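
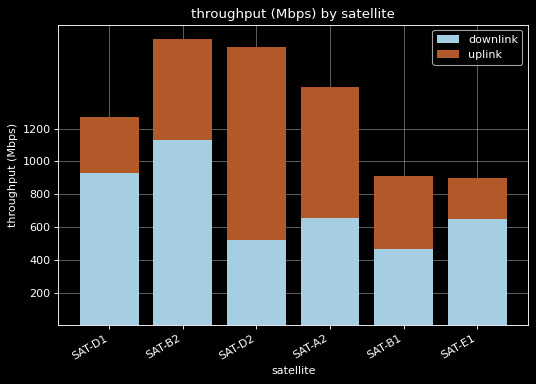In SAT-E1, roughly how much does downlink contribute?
≈ 600

downlink top ≈ 600, bottom ≈ 0; segment ≈ 600.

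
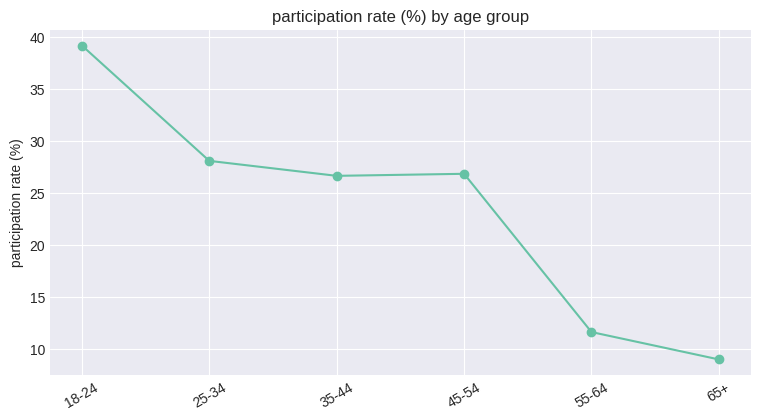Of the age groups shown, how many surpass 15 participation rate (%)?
Above 15: 18-24, 25-34, 35-44, 45-54.

4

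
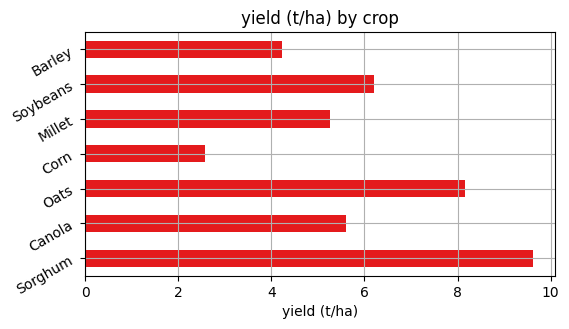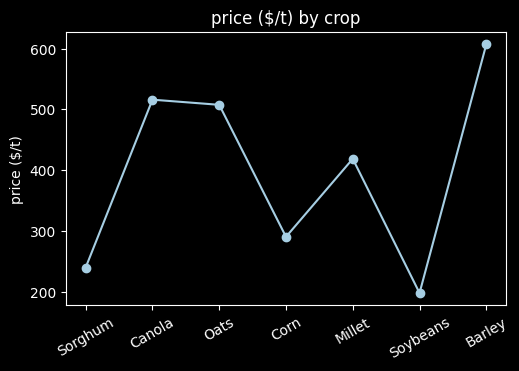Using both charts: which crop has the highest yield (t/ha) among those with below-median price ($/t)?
Chart 2 median price ($/t) ≈ 400; below-median crops: Sorghum, Corn, Soybeans. Among those, Sorghum has the highest yield (t/ha) (≈ 10).

Sorghum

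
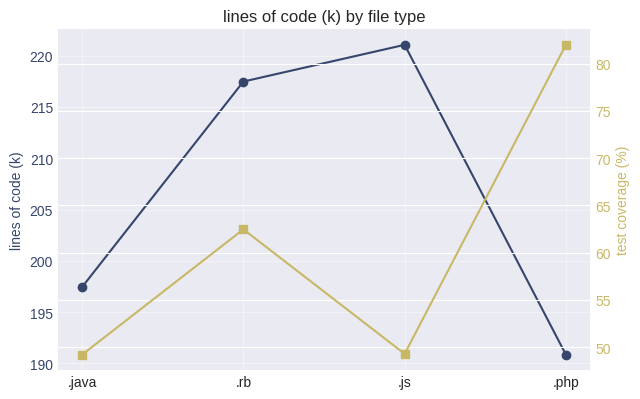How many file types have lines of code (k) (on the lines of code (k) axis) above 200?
2

Above 200: .rb, .js.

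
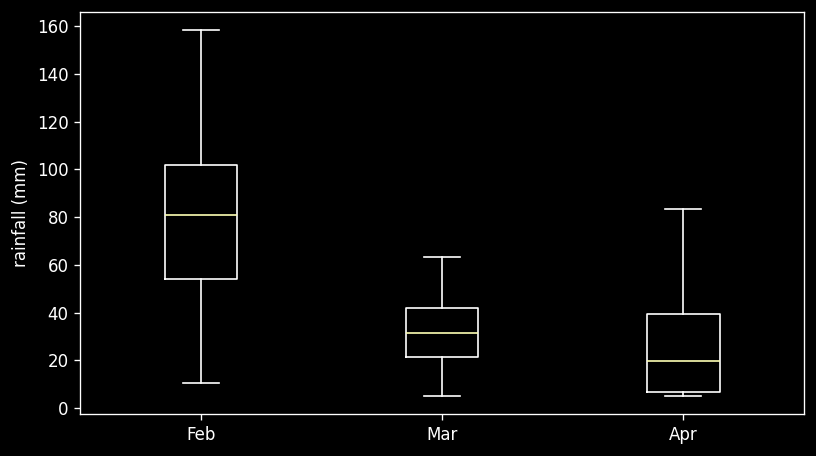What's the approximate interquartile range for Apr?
≈ 35

Q3 ≈ 40, Q1 ≈ 5; IQR ≈ 35.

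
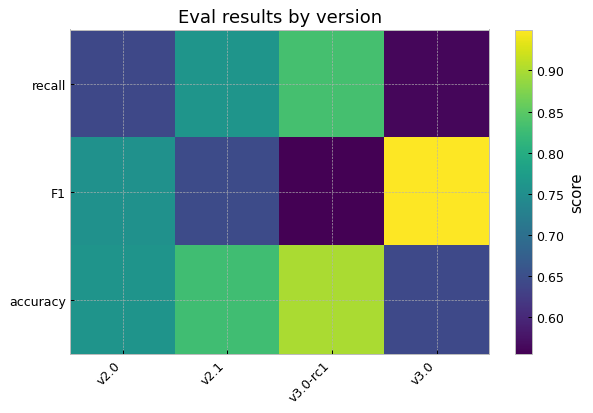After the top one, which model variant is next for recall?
Top 3 for recall: v3.0-rc1 ≈ 0.85, v2.1 ≈ 0.75, v2.0 ≈ 0.65.

v2.1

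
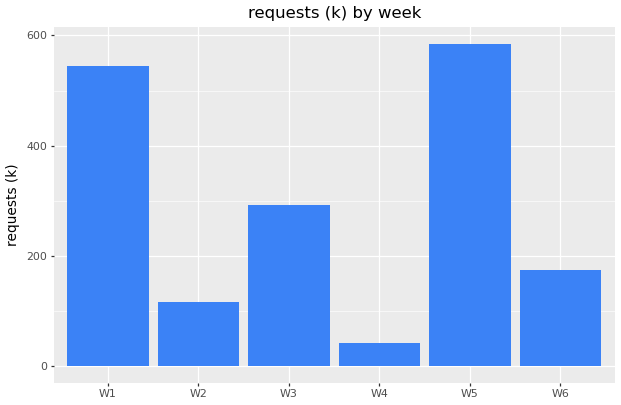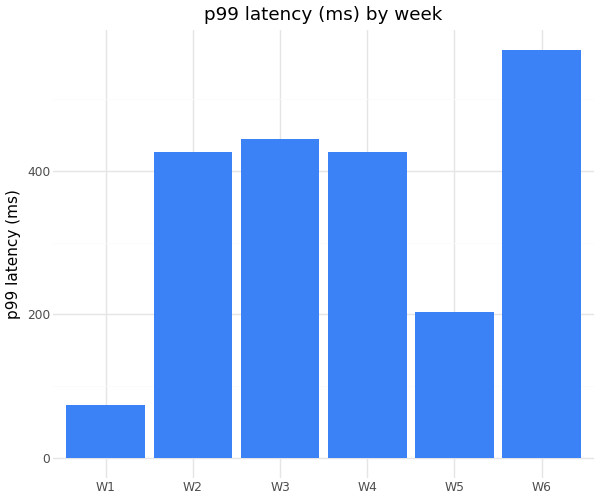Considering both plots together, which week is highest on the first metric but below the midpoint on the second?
Chart 2 median p99 latency (ms) ≈ 400; below-median weeks: W1, W4, W5. Among those, W5 has the highest requests (k) (≈ 600).

W5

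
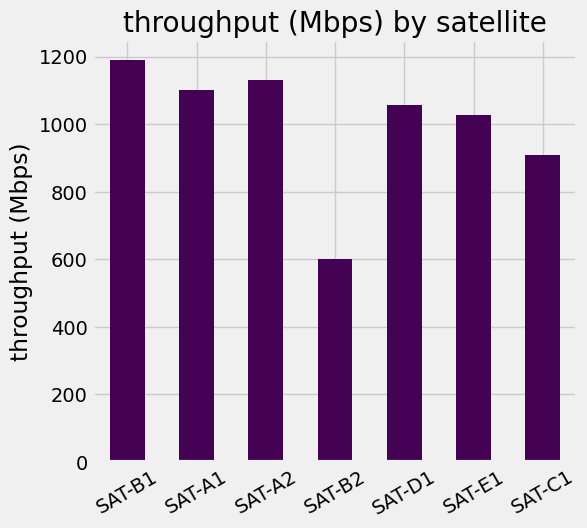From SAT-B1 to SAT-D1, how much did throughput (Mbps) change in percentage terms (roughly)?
≈ -8.3%

SAT-B1 ≈ 1200, SAT-D1 ≈ 1100; (1100 − 1200) / 1200 ≈ -8.3%.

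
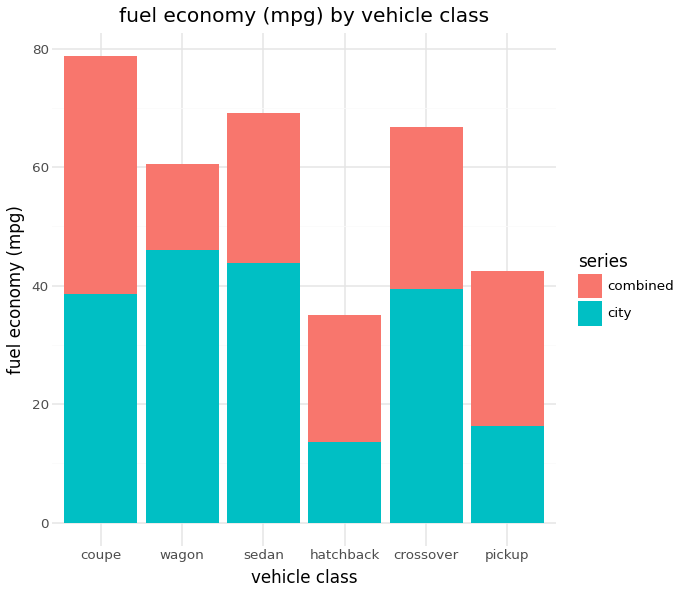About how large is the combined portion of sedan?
combined top ≈ 70, bottom ≈ 40; segment ≈ 30.

≈ 30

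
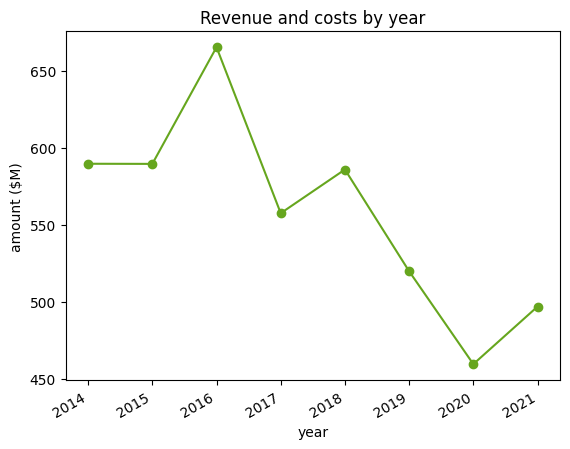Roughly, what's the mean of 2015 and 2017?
(580 + 560) / 2 ≈ 570.

≈ 570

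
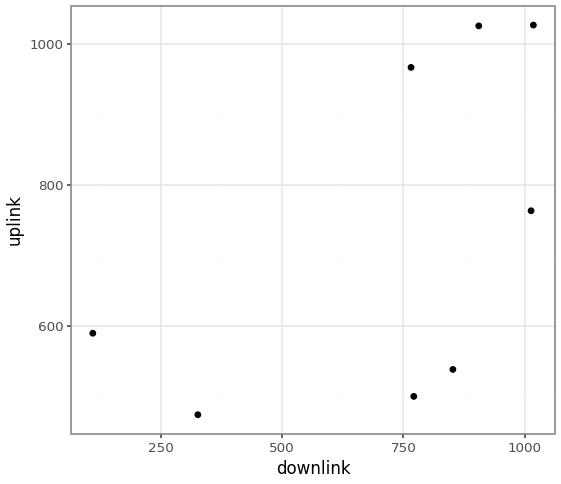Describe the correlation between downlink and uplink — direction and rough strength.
positive, moderate

Points are positively correlated; moderate (|r| ≈ 0.6).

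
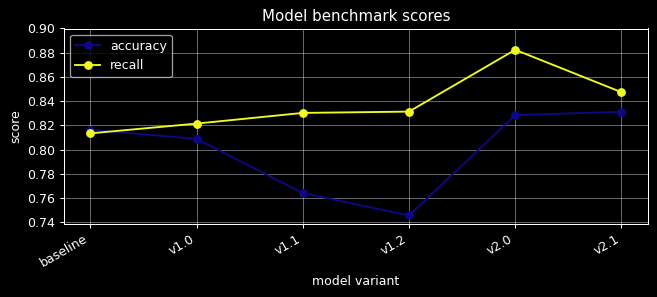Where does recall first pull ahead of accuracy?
v1.0

baseline: recall ≈ 0.82 vs accuracy ≈ 0.82 (not yet); v1.0: recall ≈ 0.82 vs accuracy ≈ 0.80 (first crossover).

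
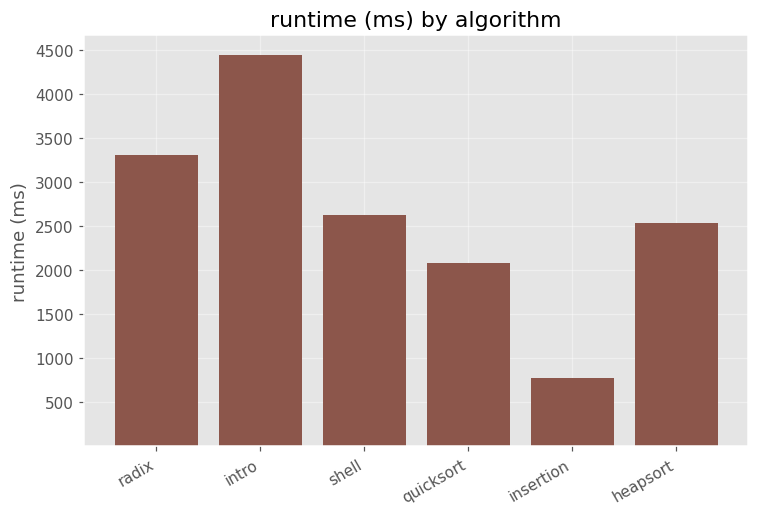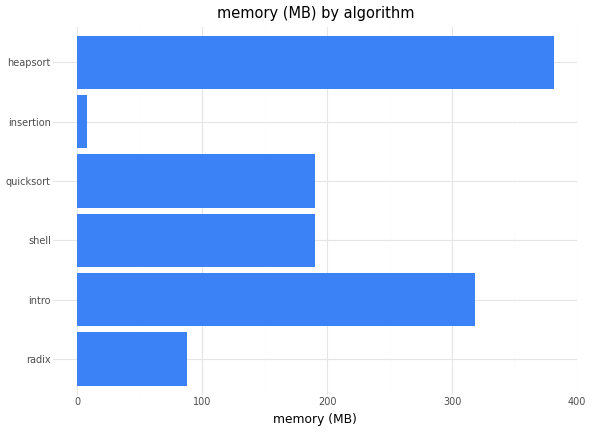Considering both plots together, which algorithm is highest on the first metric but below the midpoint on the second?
radix

Chart 2 median memory (MB) ≈ 200; below-median algorithms: radix, shell, insertion. Among those, radix has the highest runtime (ms) (≈ 3500).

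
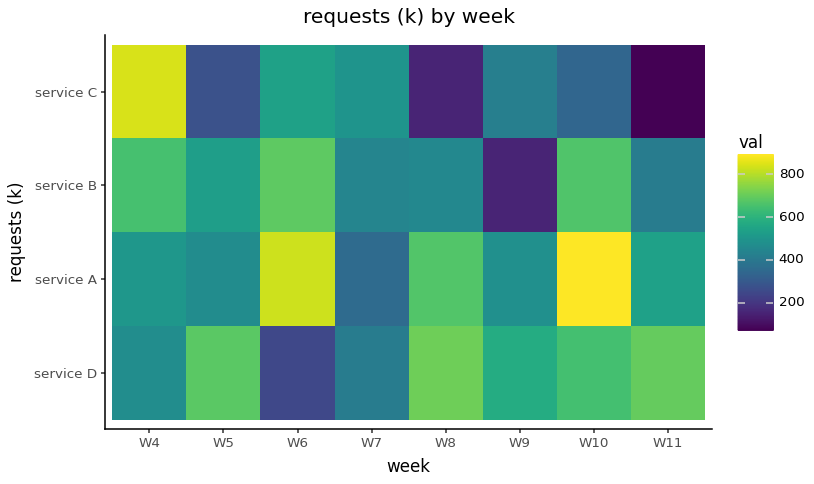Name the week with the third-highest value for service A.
W8

Top 4 for service A: W10 ≈ 900, W6 ≈ 800, W8 ≈ 700, W11 ≈ 500.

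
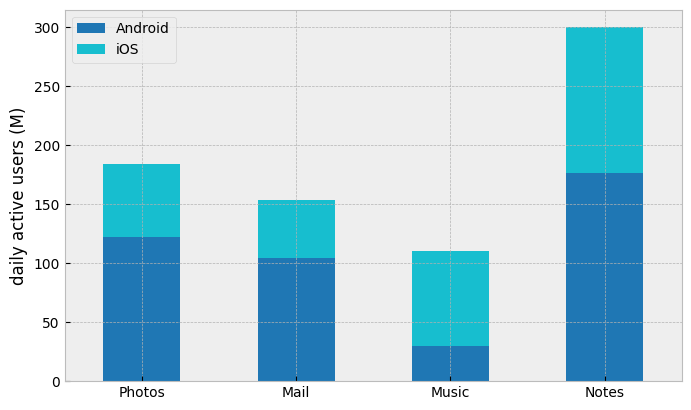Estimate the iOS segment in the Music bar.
iOS top ≈ 100, bottom ≈ 25; segment ≈ 75.

≈ 75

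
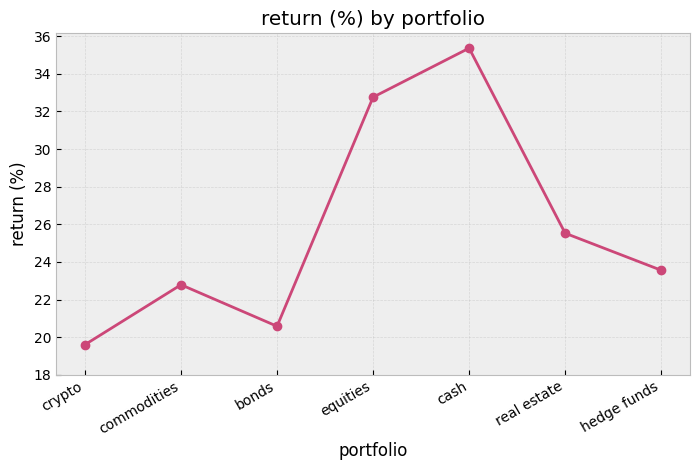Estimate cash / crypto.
≈ 1.8×

cash ≈ 36, crypto ≈ 20; 36/20 ≈ 1.8.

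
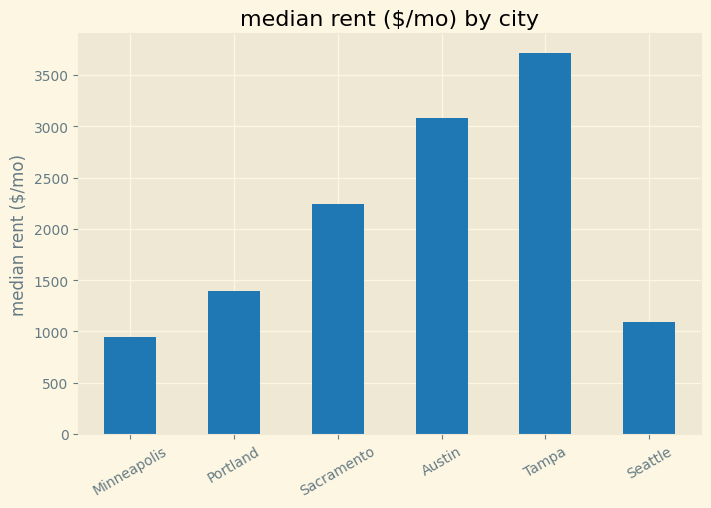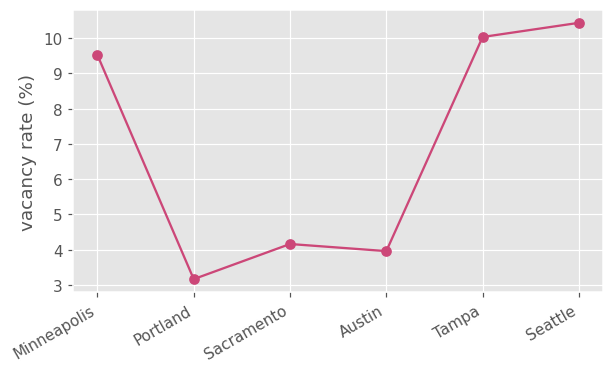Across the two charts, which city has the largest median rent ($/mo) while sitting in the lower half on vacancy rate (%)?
Chart 2 median vacancy rate (%) ≈ 7; below-median cities: Portland, Sacramento, Austin. Among those, Austin has the highest median rent ($/mo) (≈ 3000).

Austin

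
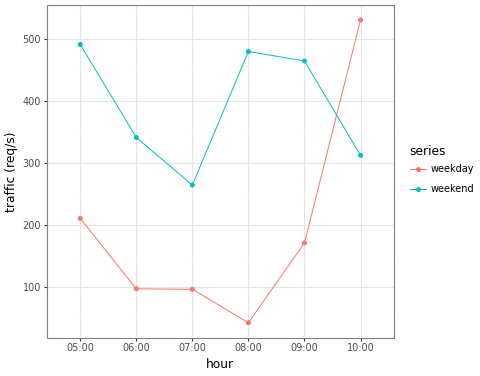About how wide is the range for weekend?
Max 05:00 ≈ 500, min 07:00 ≈ 250; range ≈ 250.

≈ 250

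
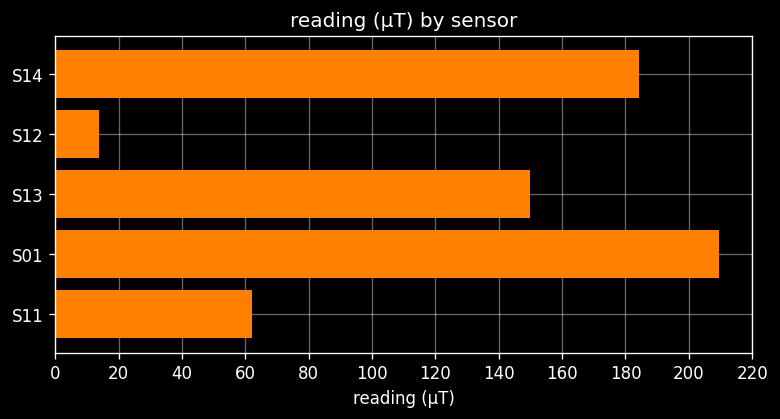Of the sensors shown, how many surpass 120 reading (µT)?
Above 120: S14, S13, S01.

3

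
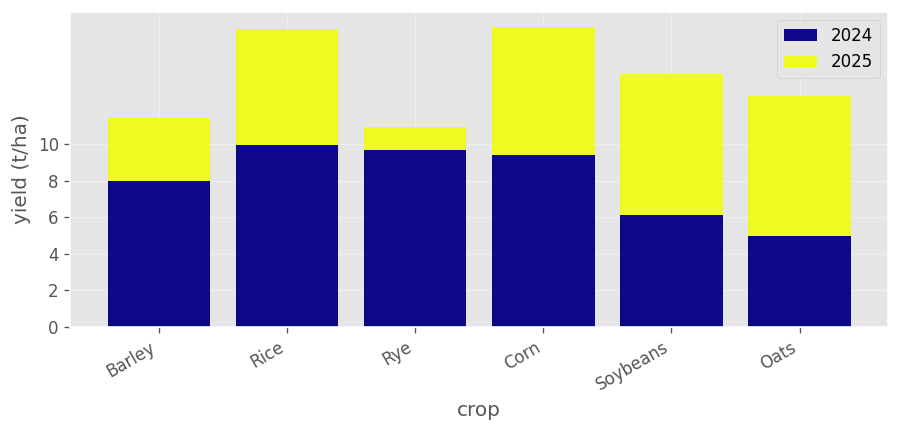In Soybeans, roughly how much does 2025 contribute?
2025 top ≈ 14, bottom ≈ 6; segment ≈ 8.

≈ 8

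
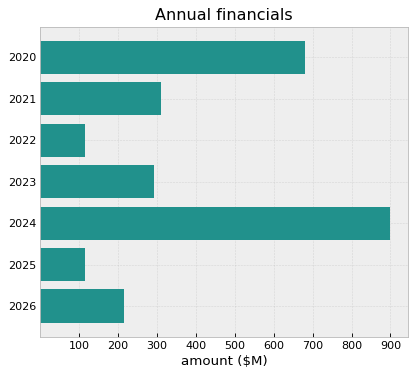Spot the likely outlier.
2024

2024 ≈ 900; the rest sit between ≈ 100 and ≈ 700.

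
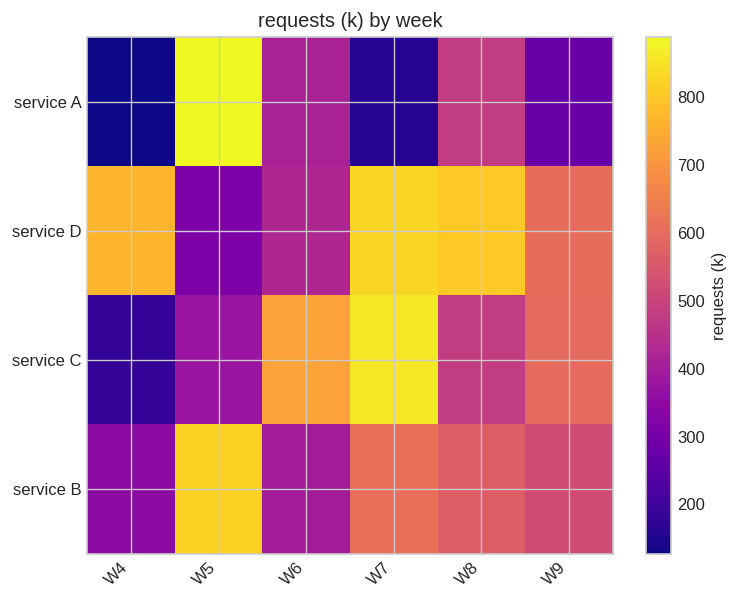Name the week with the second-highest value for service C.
W6

Top 3 for service C: W7 ≈ 900, W6 ≈ 700, W9 ≈ 600.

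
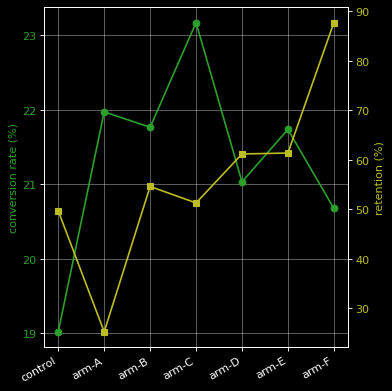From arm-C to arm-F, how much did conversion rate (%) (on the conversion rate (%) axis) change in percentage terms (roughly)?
≈ -10.9%

arm-C ≈ 23.0, arm-F ≈ 20.5; (20.5 − 23.0) / 23.0 ≈ -10.9%.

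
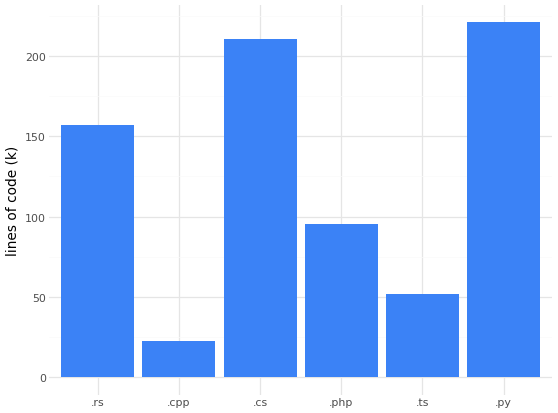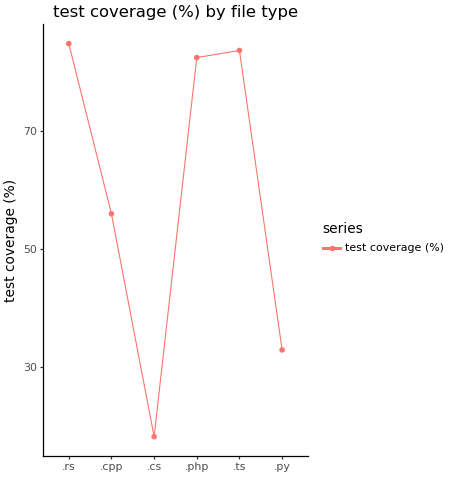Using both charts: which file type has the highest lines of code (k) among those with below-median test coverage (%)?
.py

Chart 2 median test coverage (%) ≈ 70; below-median file types: .cpp, .cs, .py. Among those, .py has the highest lines of code (k) (≈ 225).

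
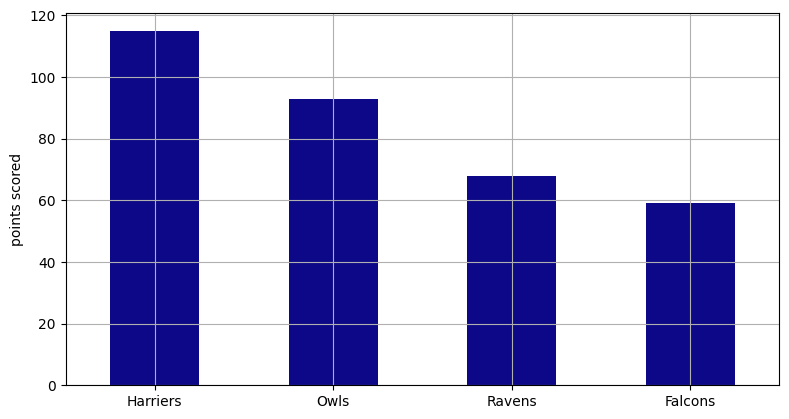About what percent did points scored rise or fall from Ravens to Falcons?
≈ -14.3%

Ravens ≈ 70, Falcons ≈ 60; (60 − 70) / 70 ≈ -14.3%.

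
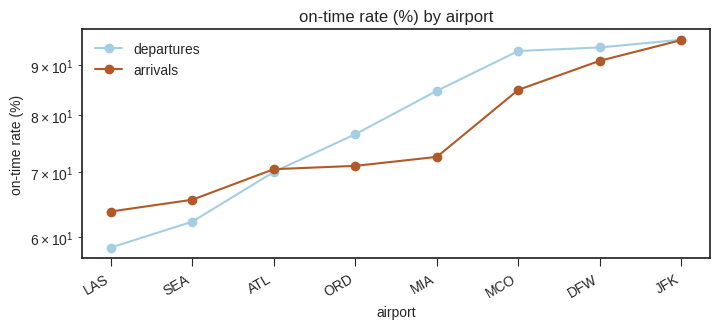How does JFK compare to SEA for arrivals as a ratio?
≈ 1.46×

JFK ≈ 95, SEA ≈ 65; 95/65 ≈ 1.46.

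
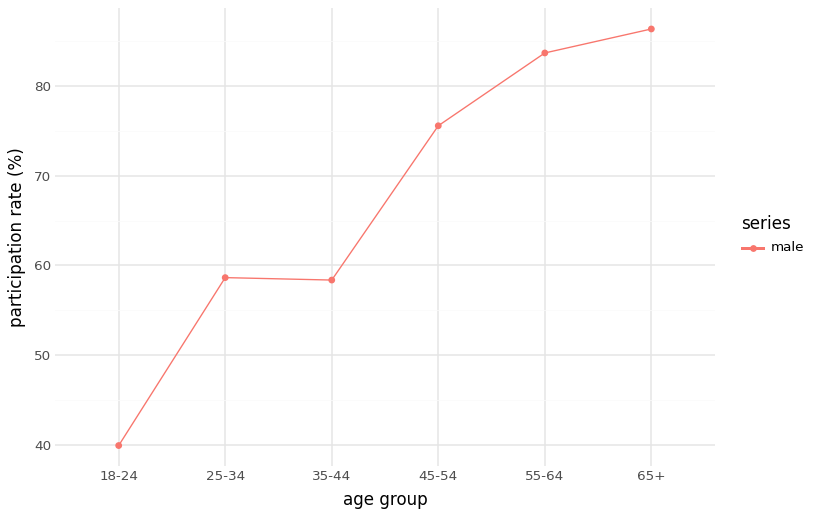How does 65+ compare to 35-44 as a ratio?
65+ ≈ 85, 35-44 ≈ 60; 85/60 ≈ 1.42.

≈ 1.42×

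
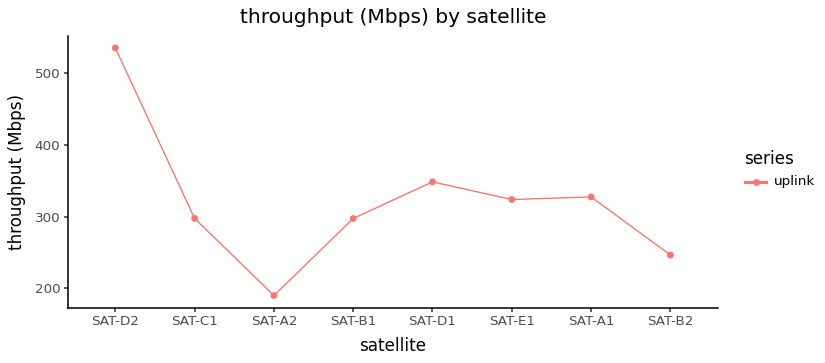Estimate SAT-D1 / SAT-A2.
SAT-D1 ≈ 350, SAT-A2 ≈ 200; 350/200 ≈ 1.75.

≈ 1.75×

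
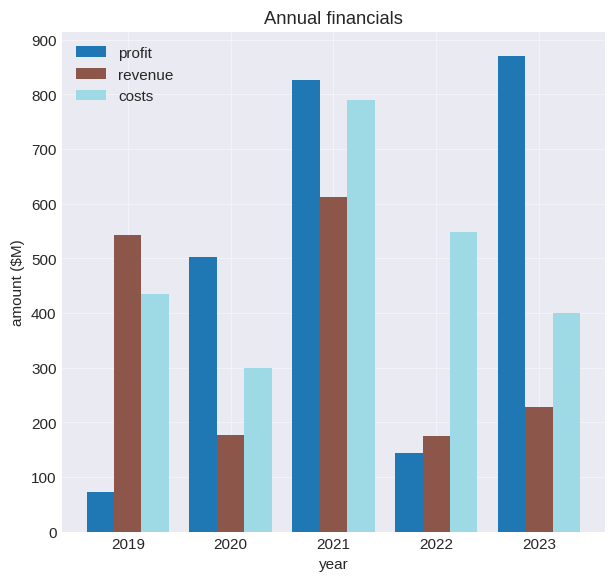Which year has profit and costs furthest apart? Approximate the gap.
2023: profit ≈ 900, costs ≈ 400 → gap ≈ 500. Next-largest (2022) is only ≈ 400.

2023, ≈ 500 $M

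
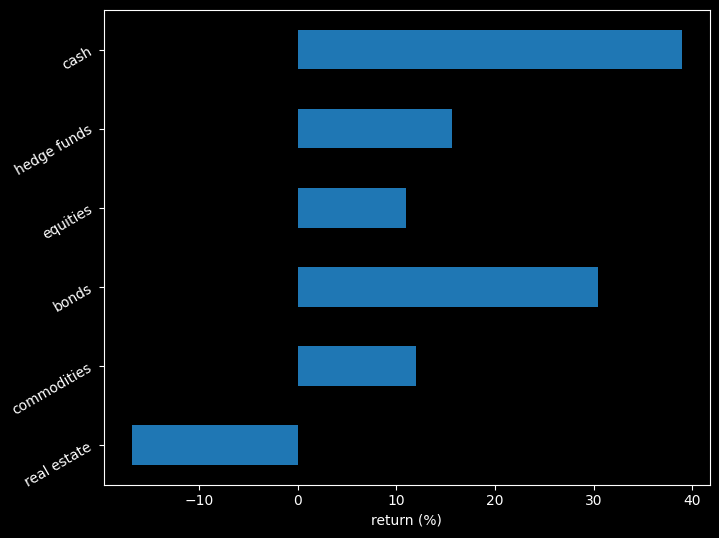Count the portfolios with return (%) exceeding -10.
5

Above -10: commodities, bonds, equities, hedge funds, cash.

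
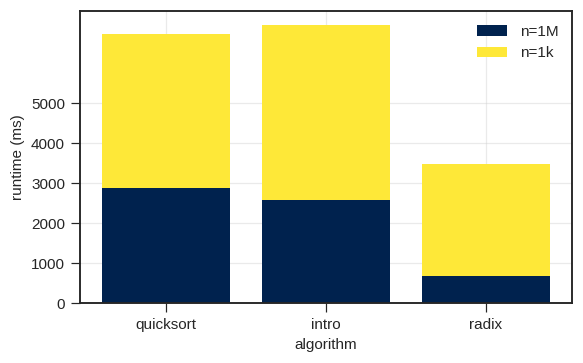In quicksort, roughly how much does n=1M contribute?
n=1M top ≈ 3000, bottom ≈ 0; segment ≈ 3000.

≈ 3000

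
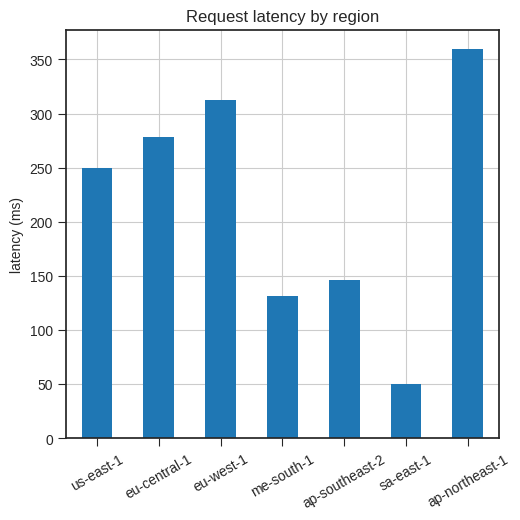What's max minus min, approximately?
Max ap-northeast-1 ≈ 350, min sa-east-1 ≈ 50; range ≈ 300.

≈ 300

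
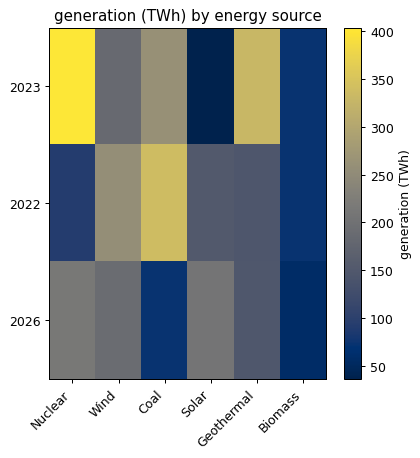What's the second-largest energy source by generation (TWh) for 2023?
Geothermal

Top 3 for 2023: Nuclear ≈ 400, Geothermal ≈ 350, Coal ≈ 250.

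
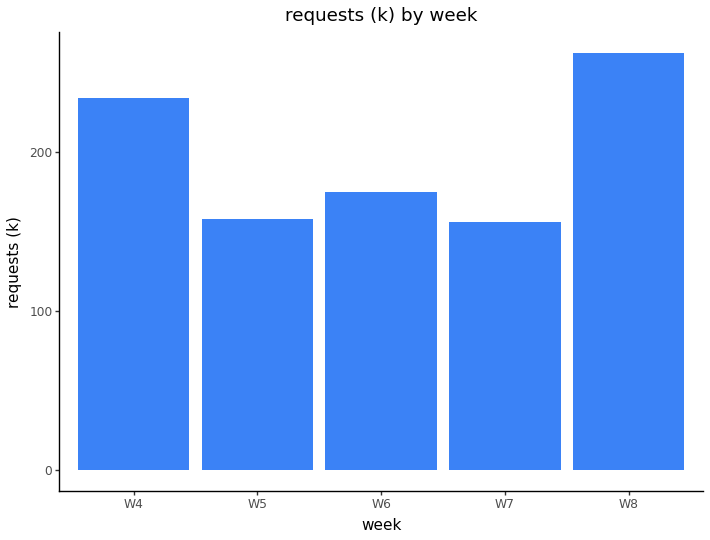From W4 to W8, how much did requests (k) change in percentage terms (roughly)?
≈ +11.1%

W4 ≈ 225, W8 ≈ 250; (250 − 225) / 225 ≈ +11.1%.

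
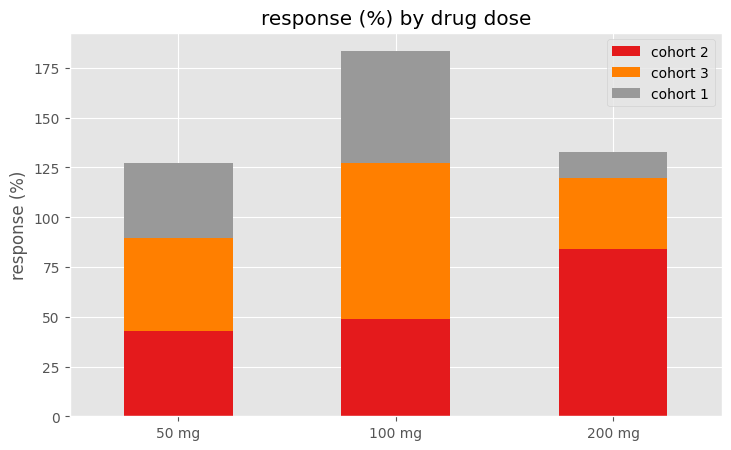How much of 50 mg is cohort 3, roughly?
cohort 3 top ≈ 80, bottom ≈ 40; segment ≈ 40.

≈ 40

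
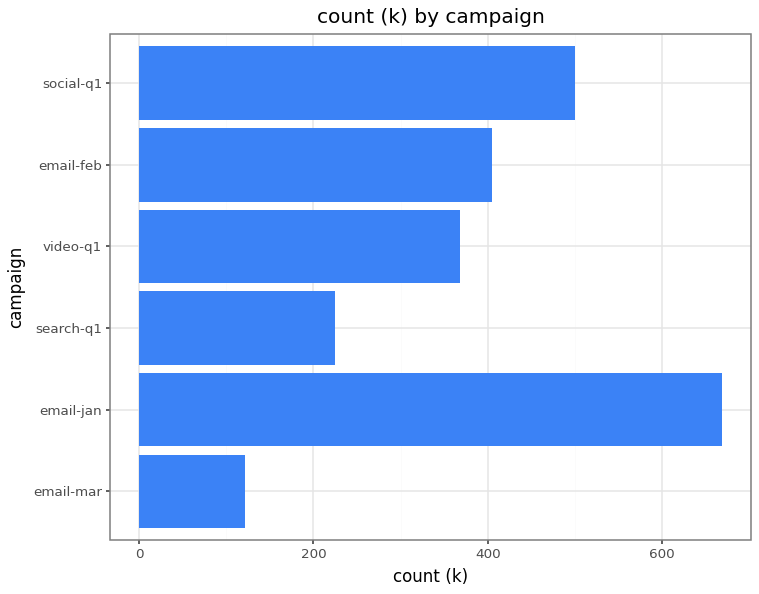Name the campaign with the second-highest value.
social-q1

Top 3: email-jan ≈ 700, social-q1 ≈ 500, email-feb ≈ 400.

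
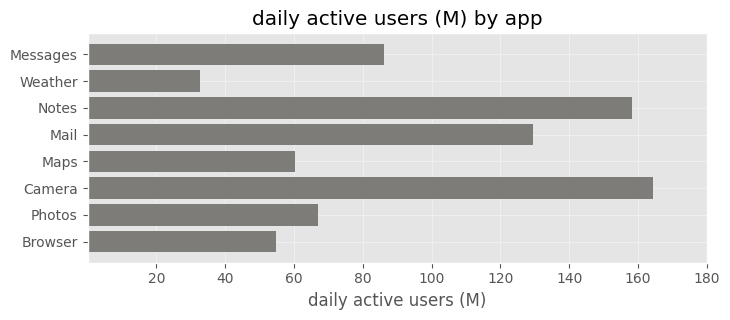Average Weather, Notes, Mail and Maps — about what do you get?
(40 + 160 + 120 + 60) / 4 ≈ 95.

≈ 95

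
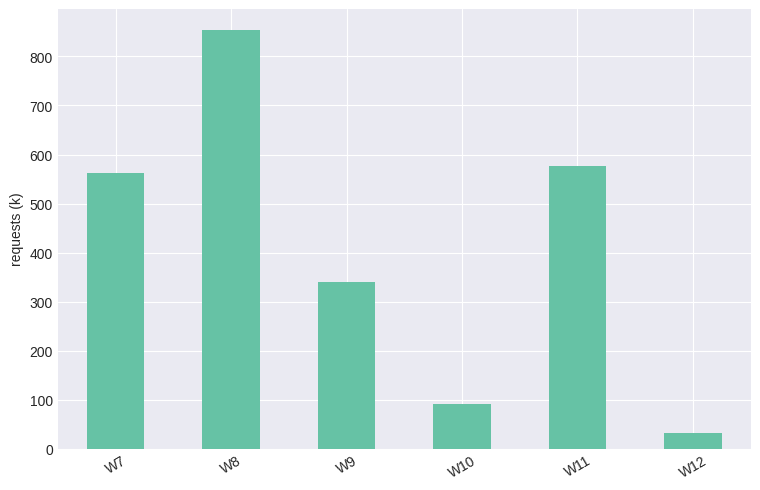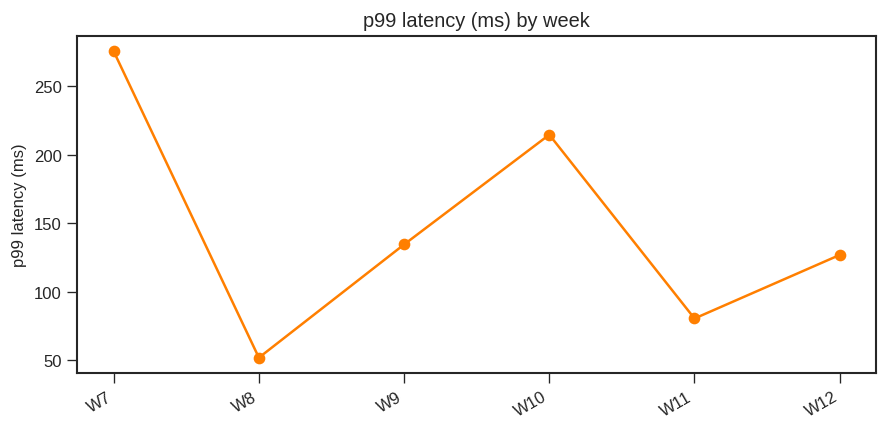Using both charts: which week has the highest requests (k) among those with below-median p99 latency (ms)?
W8

Chart 2 median p99 latency (ms) ≈ 150; below-median weeks: W8, W11, W12. Among those, W8 has the highest requests (k) (≈ 900).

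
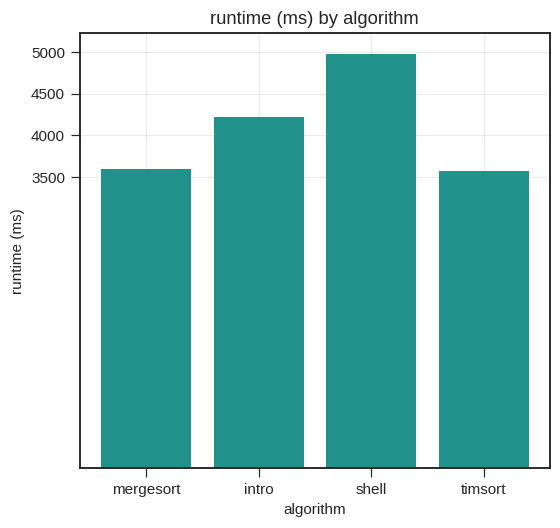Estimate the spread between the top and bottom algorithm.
≈ 1500

Max shell ≈ 5000, min timsort ≈ 3500; range ≈ 1500.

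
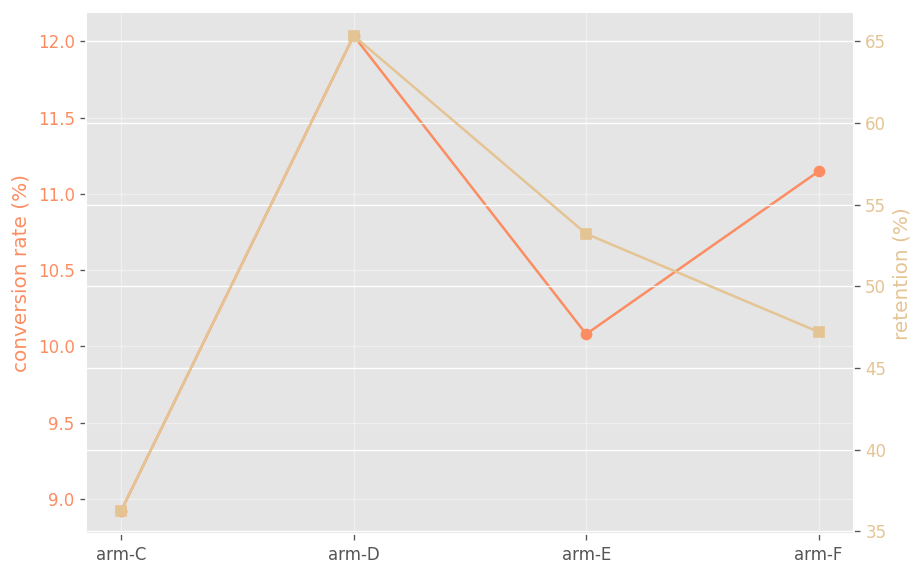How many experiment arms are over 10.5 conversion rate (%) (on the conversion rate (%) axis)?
Above 10.5: arm-D, arm-F.

2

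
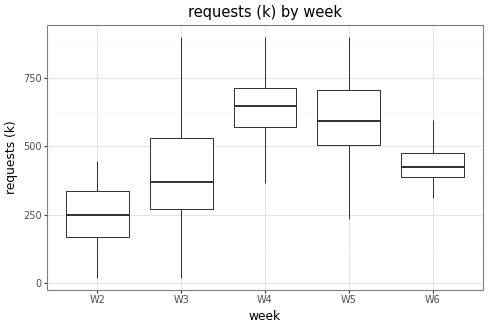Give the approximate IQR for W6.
≈ 100

Q3 ≈ 500, Q1 ≈ 400; IQR ≈ 100.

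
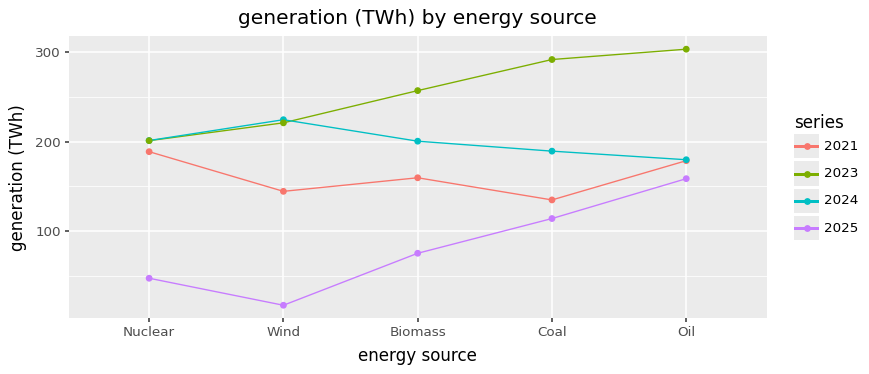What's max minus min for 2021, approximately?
Max Nuclear ≈ 200, min Coal ≈ 125; range ≈ 75.

≈ 75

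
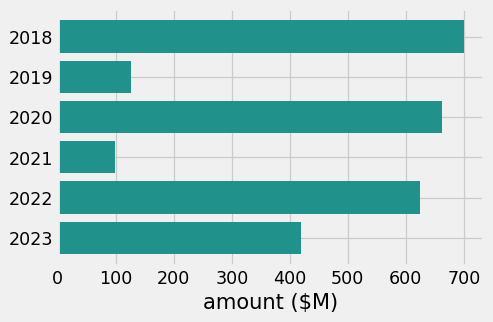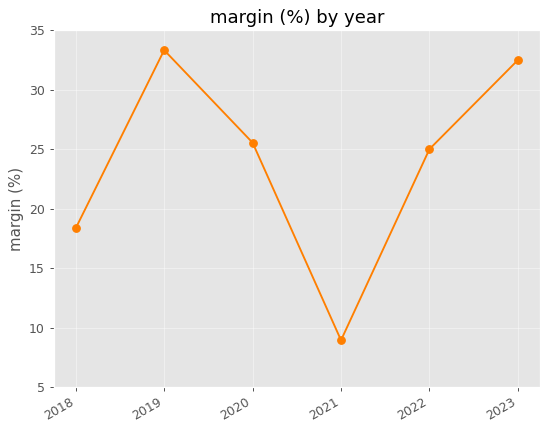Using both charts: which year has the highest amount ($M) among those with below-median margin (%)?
2018

Chart 2 median margin (%) ≈ 25; below-median years: 2018, 2021, 2022. Among those, 2018 has the highest amount ($M) (≈ 700).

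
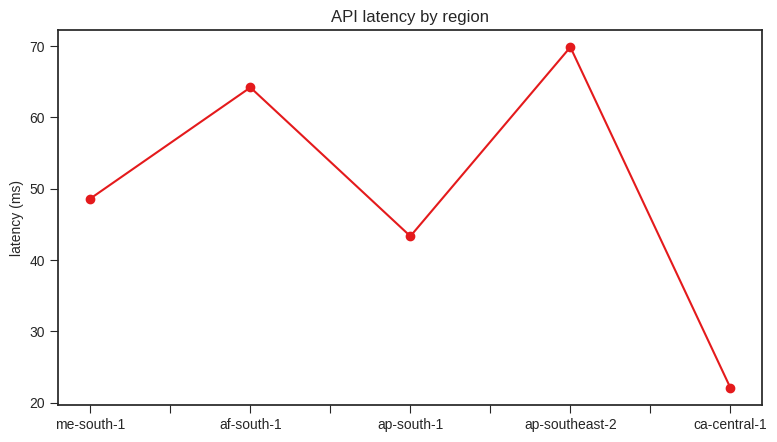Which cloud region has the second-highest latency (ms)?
Top 3: ap-southeast-2 ≈ 70, af-south-1 ≈ 65, me-south-1 ≈ 50.

af-south-1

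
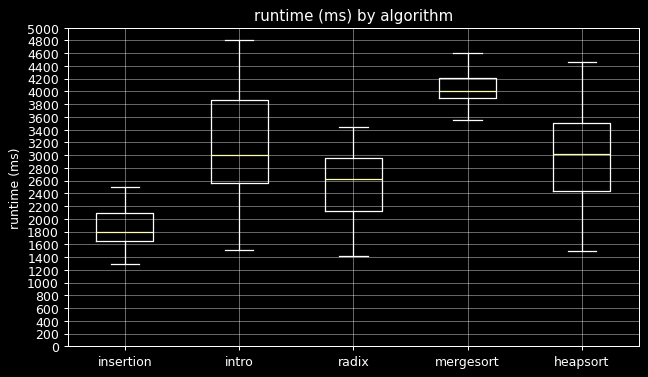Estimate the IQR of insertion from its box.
Q3 ≈ 2000, Q1 ≈ 1600; IQR ≈ 400.

≈ 400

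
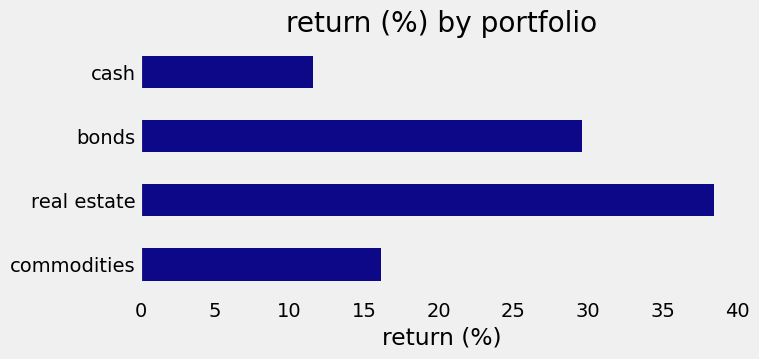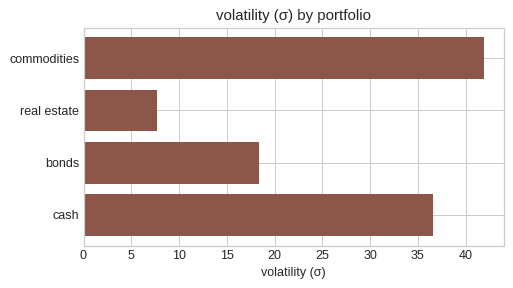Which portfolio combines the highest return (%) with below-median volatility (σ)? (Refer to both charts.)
real estate

Chart 2 median volatility (σ) ≈ 30; below-median portfolios: real estate, bonds. Among those, real estate has the highest return (%) (≈ 40).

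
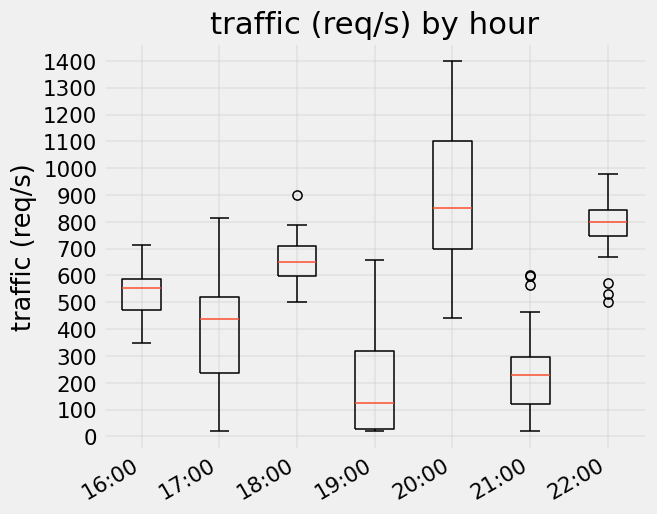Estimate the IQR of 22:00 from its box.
≈ 100

Q3 ≈ 800, Q1 ≈ 700; IQR ≈ 100.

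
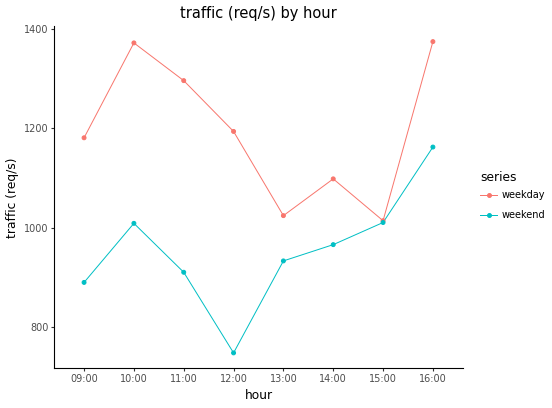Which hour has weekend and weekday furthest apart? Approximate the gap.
12:00: weekend ≈ 700, weekday ≈ 1200 → gap ≈ 500. Next-largest (11:00) is only ≈ 400.

12:00, ≈ 500 req/s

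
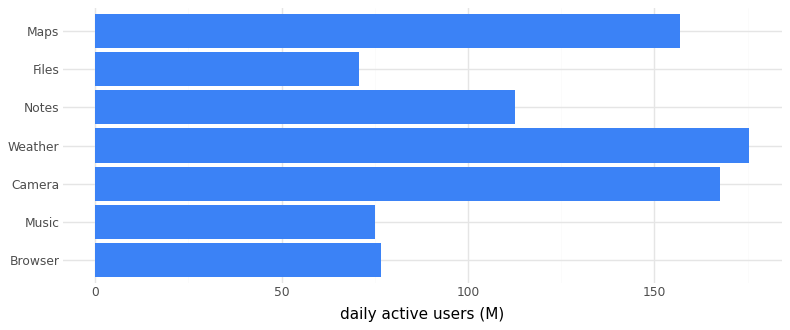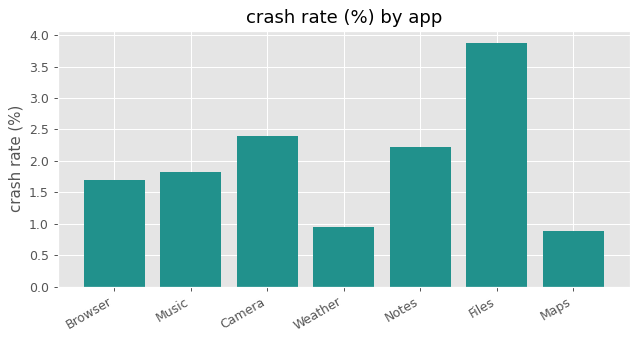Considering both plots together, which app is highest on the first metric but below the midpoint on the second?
Weather

Chart 2 median crash rate (%) ≈ 2; below-median apps: Browser, Weather, Maps. Among those, Weather has the highest daily active users (M) (≈ 180).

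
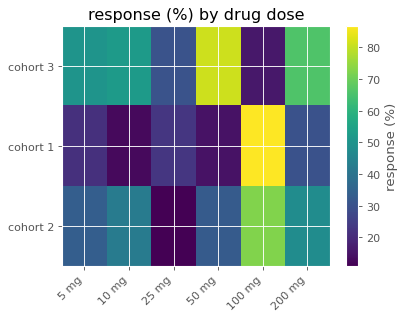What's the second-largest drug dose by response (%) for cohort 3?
Top 3 for cohort 3: 50 mg ≈ 80, 200 mg ≈ 70, 10 mg ≈ 50.

200 mg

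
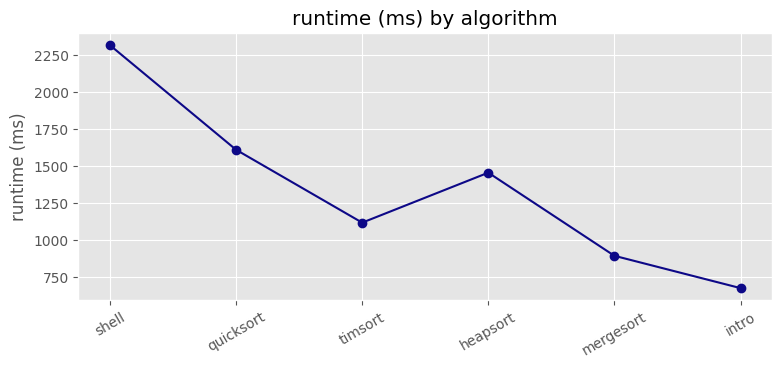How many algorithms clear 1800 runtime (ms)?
1

Above 1800: shell.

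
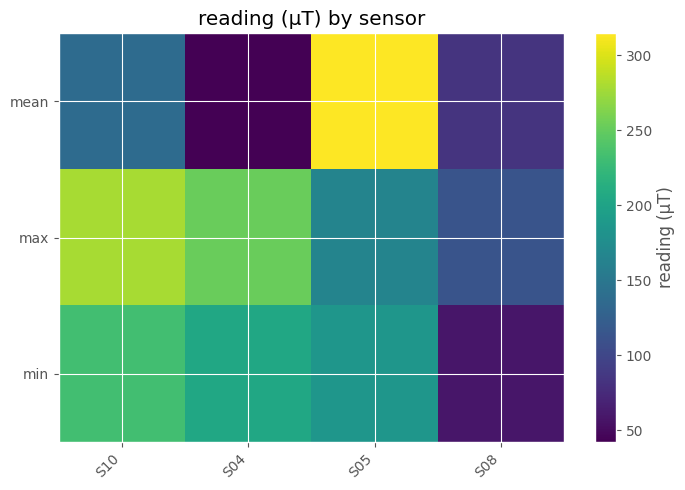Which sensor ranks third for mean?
S08

Top 4 for mean: S05 ≈ 325, S10 ≈ 150, S08 ≈ 75, S04 ≈ 50.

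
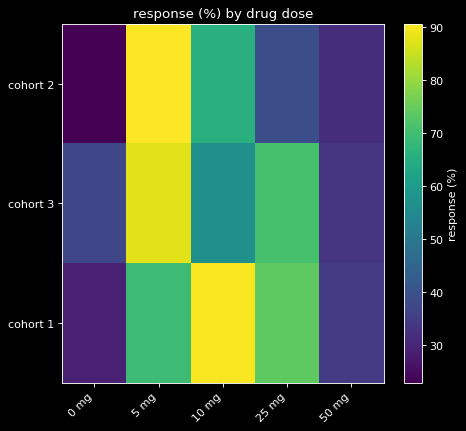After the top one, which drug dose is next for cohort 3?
25 mg

Top 3 for cohort 3: 5 mg ≈ 90, 25 mg ≈ 70, 10 mg ≈ 60.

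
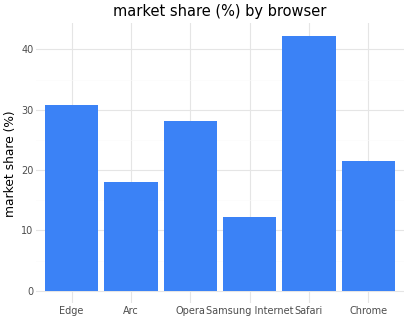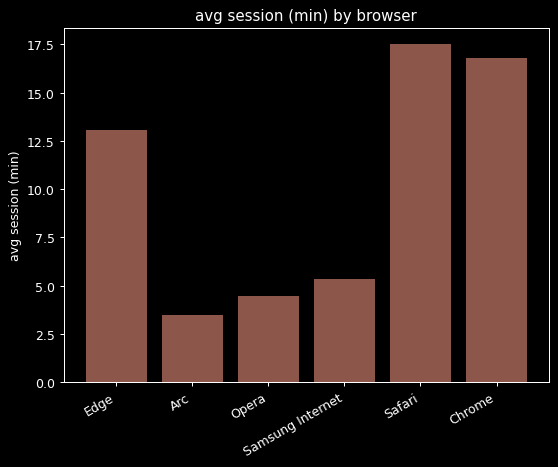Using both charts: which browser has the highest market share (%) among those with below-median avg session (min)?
Chart 2 median avg session (min) ≈ 10; below-median browsers: Arc, Opera, Samsung Internet. Among those, Opera has the highest market share (%) (≈ 30).

Opera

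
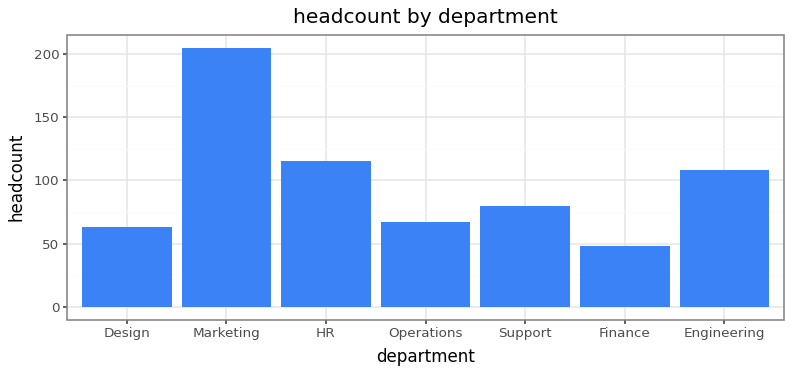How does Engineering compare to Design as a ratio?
Engineering ≈ 100, Design ≈ 60; 100/60 ≈ 1.67.

≈ 1.67×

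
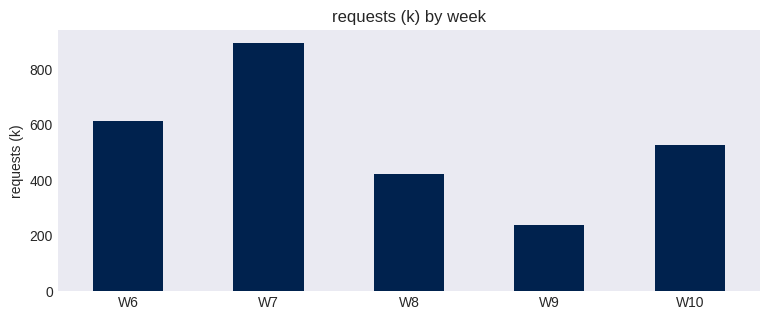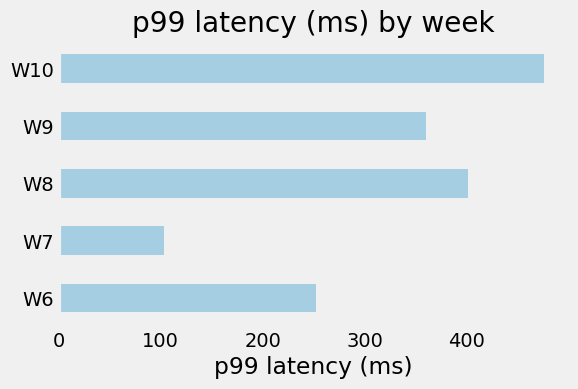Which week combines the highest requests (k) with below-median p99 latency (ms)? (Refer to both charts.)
Chart 2 median p99 latency (ms) ≈ 350; below-median weeks: W6, W7. Among those, W7 has the highest requests (k) (≈ 900).

W7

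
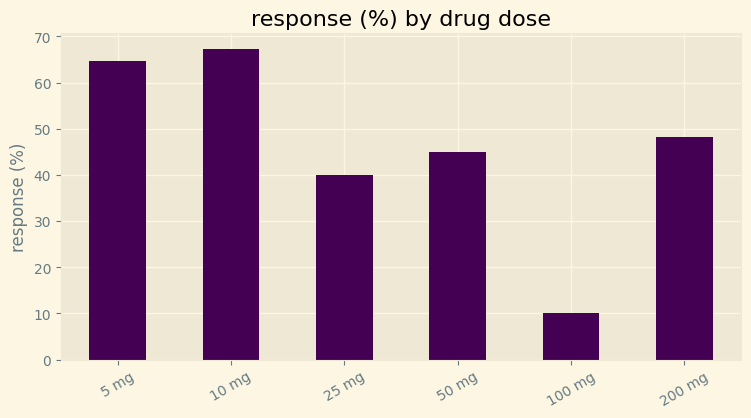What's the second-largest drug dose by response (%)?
5 mg

Top 3: 10 mg ≈ 70, 5 mg ≈ 60, 200 mg ≈ 50.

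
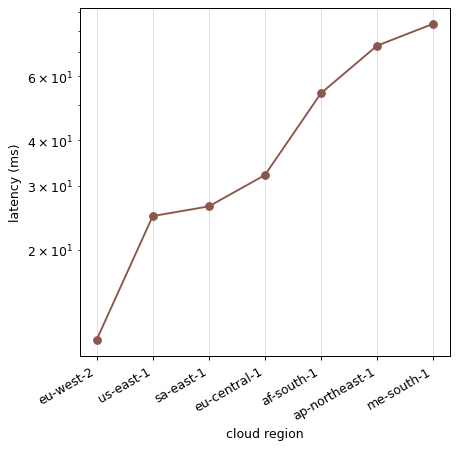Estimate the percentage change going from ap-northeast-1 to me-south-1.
ap-northeast-1 ≈ 70, me-south-1 ≈ 80; (80 − 70) / 70 ≈ +14.3%.

≈ +14.3%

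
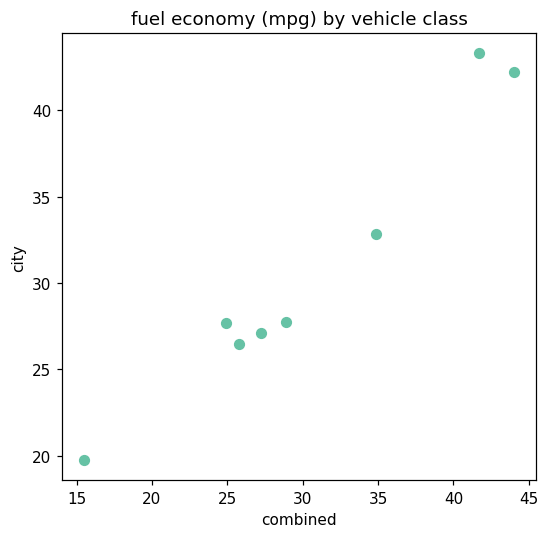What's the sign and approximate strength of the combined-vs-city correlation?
Points are positively correlated; strong (|r| ≈ 1.0).

positive, strong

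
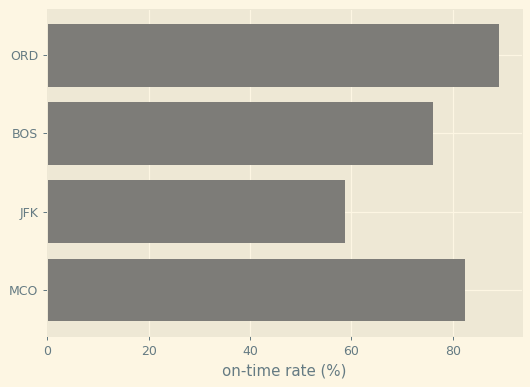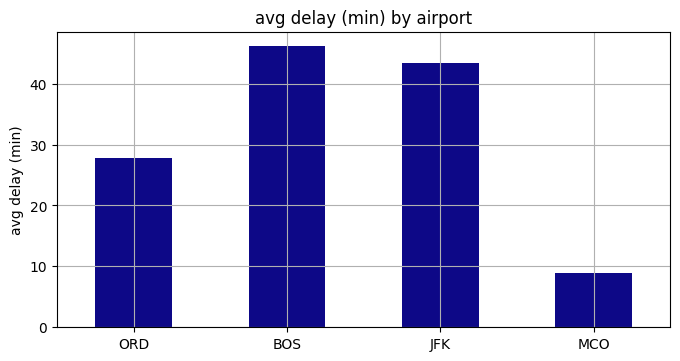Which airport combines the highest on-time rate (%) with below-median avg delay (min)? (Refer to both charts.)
ORD

Chart 2 median avg delay (min) ≈ 35; below-median airports: ORD, MCO. Among those, ORD has the highest on-time rate (%) (≈ 90).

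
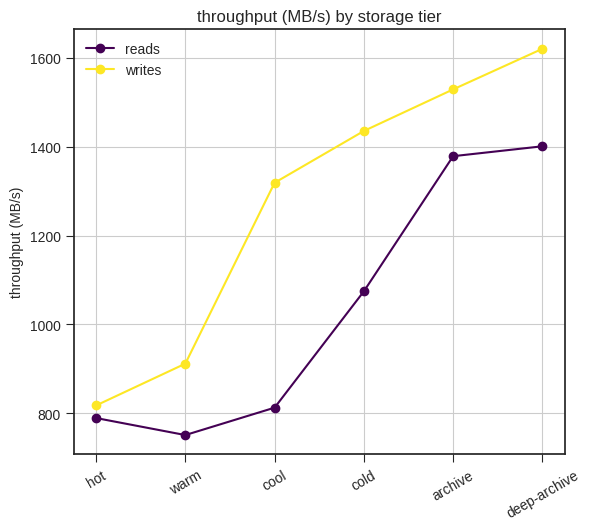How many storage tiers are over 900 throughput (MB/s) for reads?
Above 900: cold, archive, deep-archive.

3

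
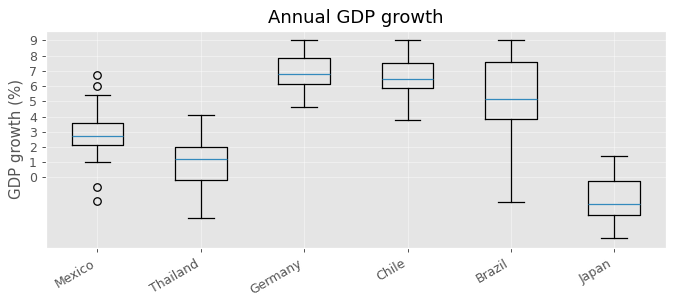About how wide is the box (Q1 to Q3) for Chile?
Q3 ≈ 8, Q1 ≈ 6; IQR ≈ 2.

≈ 2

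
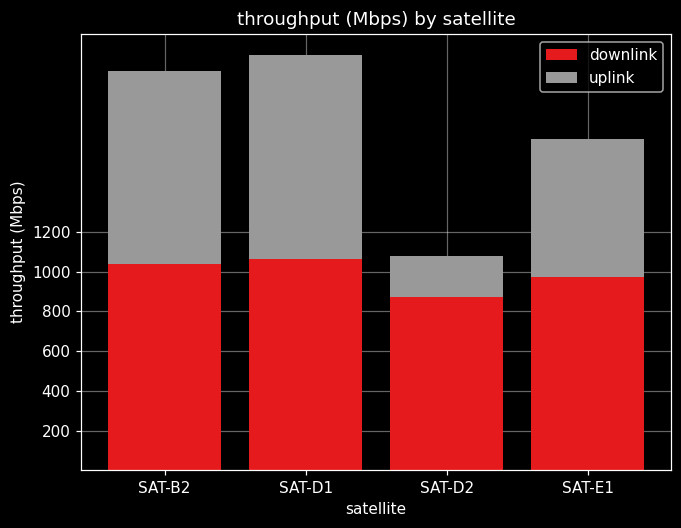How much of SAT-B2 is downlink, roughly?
≈ 1000

downlink top ≈ 1000, bottom ≈ 0; segment ≈ 1000.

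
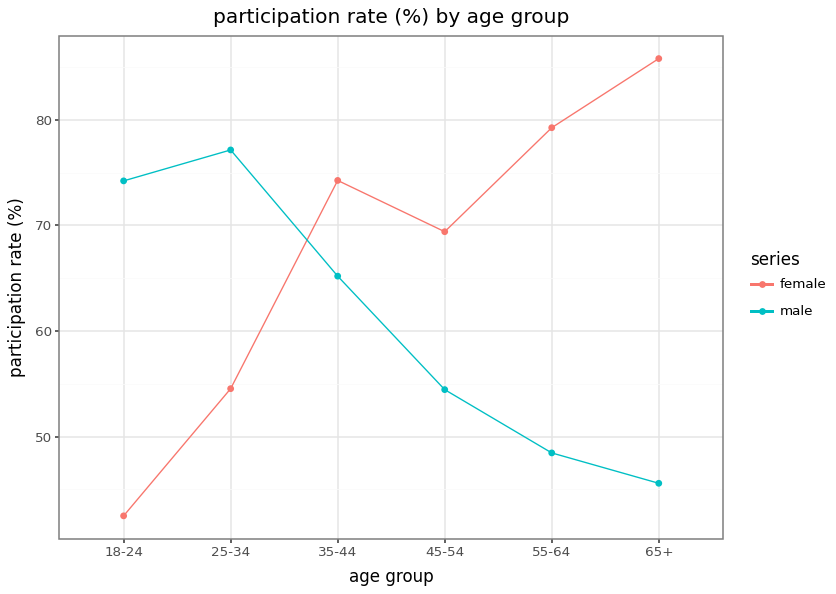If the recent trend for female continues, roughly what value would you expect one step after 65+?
≈ 92.5

Last three: 70, 80, 85 → slope ≈ 7.5/step → next ≈ 92.5.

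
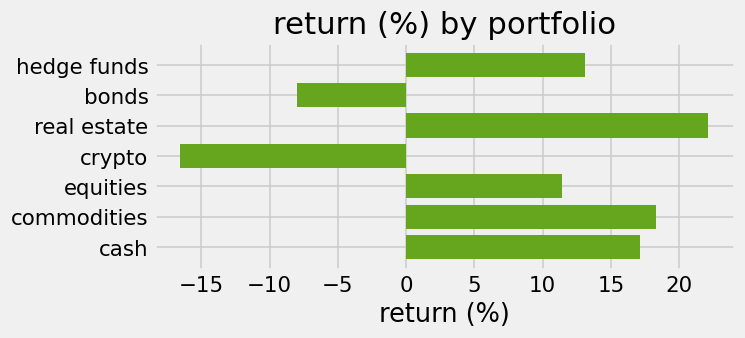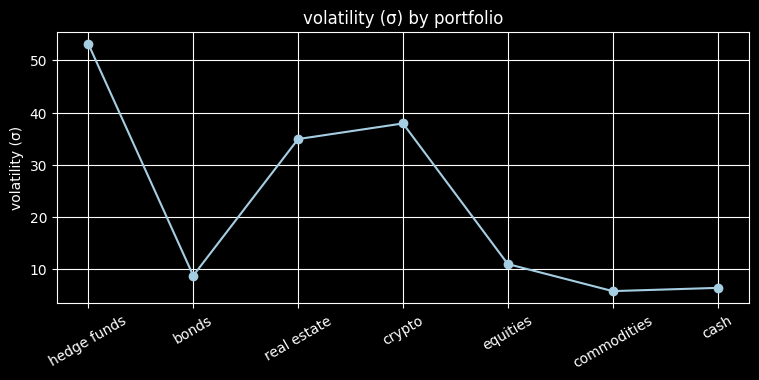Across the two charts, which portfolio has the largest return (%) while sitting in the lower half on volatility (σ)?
commodities

Chart 2 median volatility (σ) ≈ 10; below-median portfolios: bonds, commodities, cash. Among those, commodities has the highest return (%) (≈ 20).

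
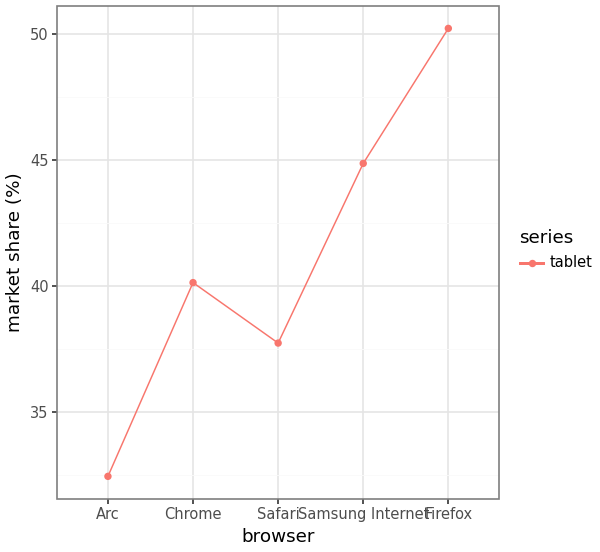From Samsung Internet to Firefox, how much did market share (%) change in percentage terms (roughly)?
≈ +13.6%

Samsung Internet ≈ 44, Firefox ≈ 50; (50 − 44) / 44 ≈ +13.6%.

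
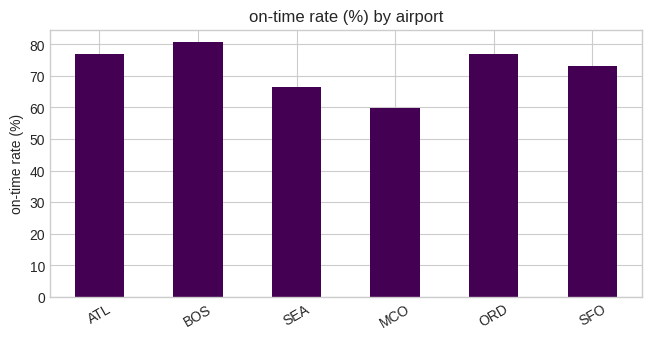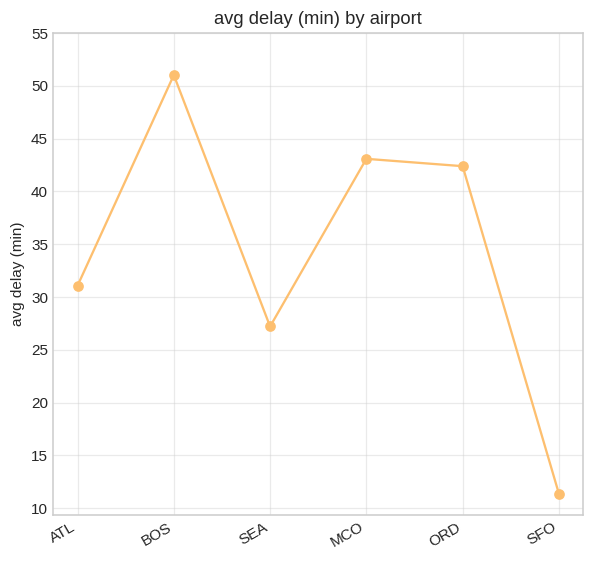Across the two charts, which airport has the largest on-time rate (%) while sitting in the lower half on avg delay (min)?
Chart 2 median avg delay (min) ≈ 35; below-median airports: ATL, SEA, SFO. Among those, ATL has the highest on-time rate (%) (≈ 80).

ATL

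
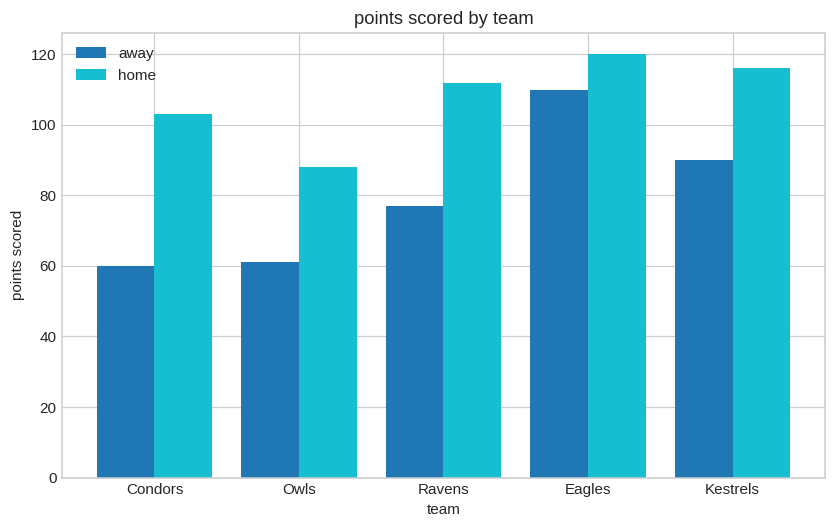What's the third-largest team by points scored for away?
Ravens

Top 4 for away: Eagles ≈ 110, Kestrels ≈ 90, Ravens ≈ 80, Owls ≈ 60.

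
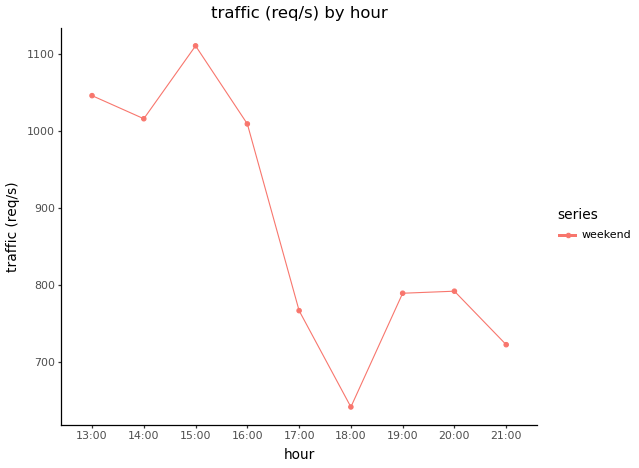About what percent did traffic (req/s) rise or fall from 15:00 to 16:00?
≈ -9.1%

15:00 ≈ 1100, 16:00 ≈ 1000; (1000 − 1100) / 1100 ≈ -9.1%.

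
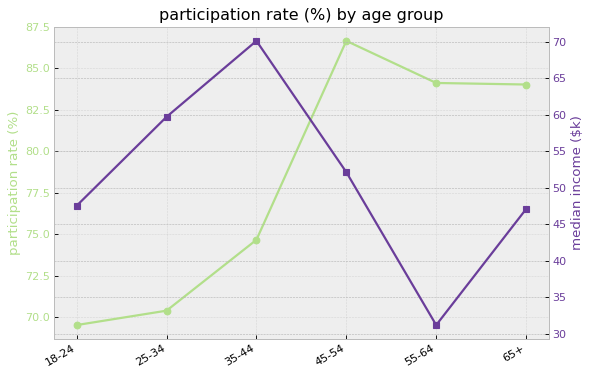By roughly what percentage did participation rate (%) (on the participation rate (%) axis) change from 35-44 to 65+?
≈ +13.5%

35-44 ≈ 74, 65+ ≈ 84; (84 − 74) / 74 ≈ +13.5%.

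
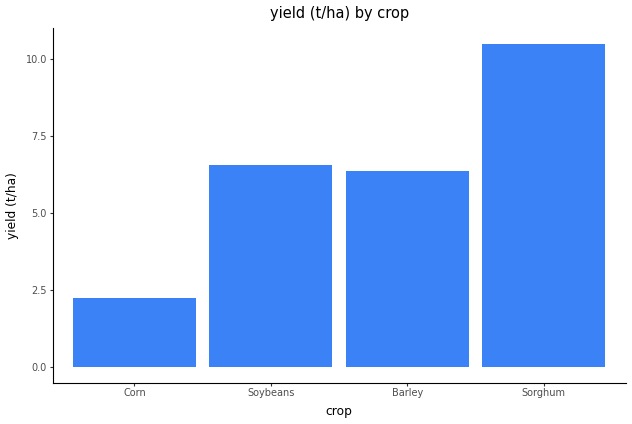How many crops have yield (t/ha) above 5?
3

Above 5: Soybeans, Barley, Sorghum.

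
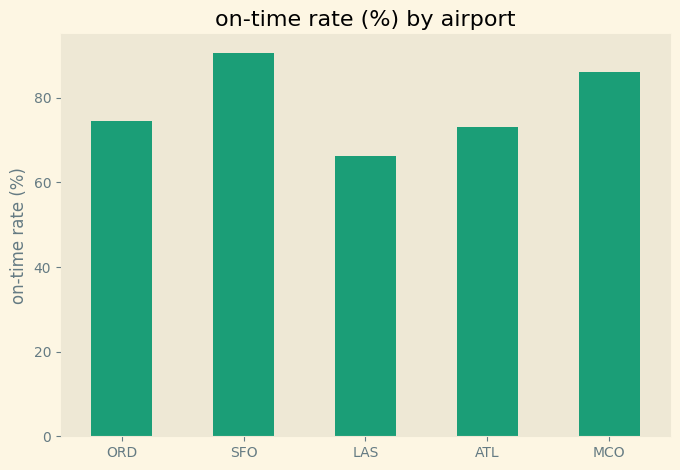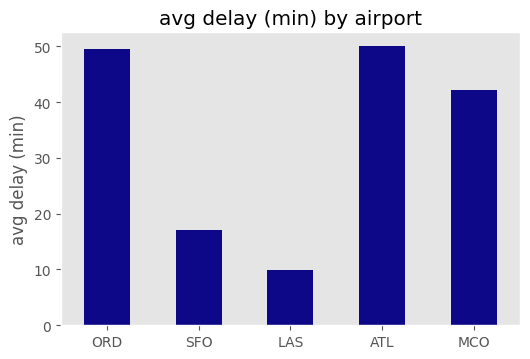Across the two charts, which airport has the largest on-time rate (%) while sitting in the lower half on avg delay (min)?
SFO

Chart 2 median avg delay (min) ≈ 40; below-median airports: SFO, LAS. Among those, SFO has the highest on-time rate (%) (≈ 90).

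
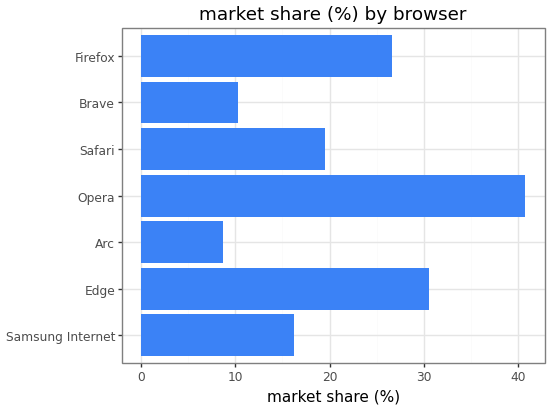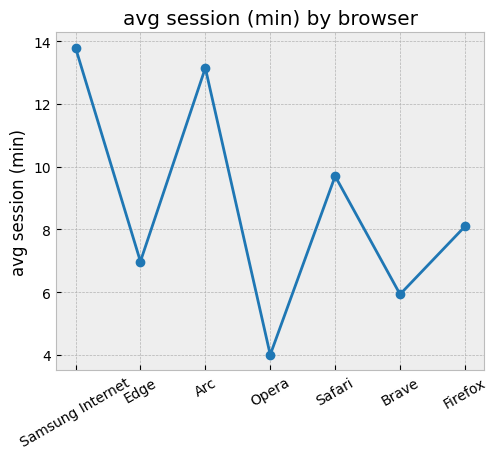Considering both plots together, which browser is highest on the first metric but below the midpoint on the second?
Opera

Chart 2 median avg session (min) ≈ 8; below-median browsers: Edge, Opera, Brave. Among those, Opera has the highest market share (%) (≈ 40).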